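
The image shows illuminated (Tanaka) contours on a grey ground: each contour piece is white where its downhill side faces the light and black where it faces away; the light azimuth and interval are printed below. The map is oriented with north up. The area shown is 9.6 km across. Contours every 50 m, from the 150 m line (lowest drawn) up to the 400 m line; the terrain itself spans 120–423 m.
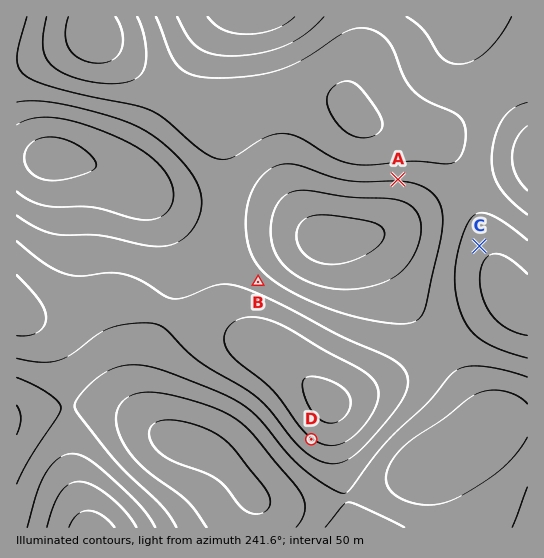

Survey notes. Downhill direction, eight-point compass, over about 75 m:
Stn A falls N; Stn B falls SW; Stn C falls SE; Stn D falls NE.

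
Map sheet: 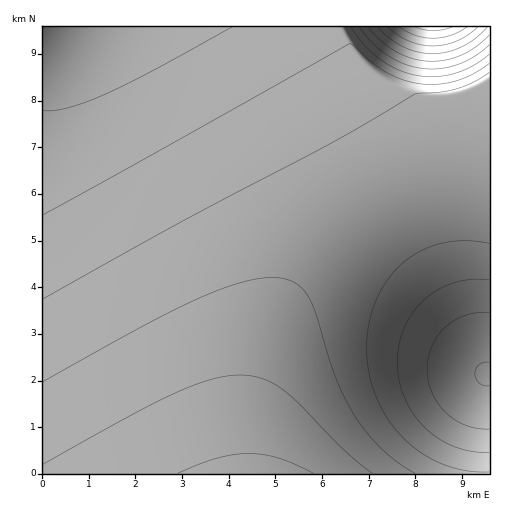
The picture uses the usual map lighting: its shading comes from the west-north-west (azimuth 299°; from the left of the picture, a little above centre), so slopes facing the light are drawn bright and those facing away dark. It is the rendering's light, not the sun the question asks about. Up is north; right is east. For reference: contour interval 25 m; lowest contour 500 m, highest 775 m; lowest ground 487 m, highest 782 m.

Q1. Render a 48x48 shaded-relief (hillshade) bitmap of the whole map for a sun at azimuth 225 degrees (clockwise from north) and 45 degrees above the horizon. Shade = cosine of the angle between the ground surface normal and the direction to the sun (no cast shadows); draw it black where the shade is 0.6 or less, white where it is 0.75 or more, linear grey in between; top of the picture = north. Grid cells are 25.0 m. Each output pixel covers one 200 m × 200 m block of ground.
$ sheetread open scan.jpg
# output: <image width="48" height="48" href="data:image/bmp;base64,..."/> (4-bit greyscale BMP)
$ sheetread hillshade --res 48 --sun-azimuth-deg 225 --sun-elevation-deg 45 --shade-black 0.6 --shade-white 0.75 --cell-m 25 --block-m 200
<image width="48" height="48" href="data:image/bmp;base64,Qk32BAAAAAAAAHYAAAAoAAAAMAAAADAAAAABAAQAAAAAAIAEAAATCwAAEwsAABAAAAAAAAAAAAAAABEREQAiIiIAMzMzAERERABVVVUAZmZmAHd3dwCIiIgAmZmZAKqqqgC7u7sAzMzMAN3d3QDu7u4A////AKqqqqqqqqqqqqqqqqqZmZiIh3d3d3d3d6qqqqqqqqqqqqqqqqmZmZiIh3d3d3d3eKqqqqqqqqqqqqqqqqmZmYiIh3d3d3d3iKqqqqqqqqqqqqqqqqmZmYiIh3d3d3d4iKqqqqqqqqqqqqqqqqmZmYiIh3d3d3eIiKqqqqqqqqqqqqqqqqmZmYiIh3d3d3iIiaqqqqqqqqqqqqqqqqmZmZiIiHd3d4iImaqqqqqqqqqqqqqqqqmZmZiIiIiIiIiJmaqqqqqqqqqqqqqqqqqZmZiIiIiIiIiZmqqqqqqqqqqqqqqqqqqZmZmIiIiIiJmZqqqqqqqqqqqqqqqqqqqZmZmYiIiIiZmaqqqqqqqqqqqqqqqqqqqpmZmZmIiZmZqqu6qqqqqqqqqqqqqqqqqpmZmZmZmZmaqru6qqqqqqqqqqqqqqqqqqmZmZmZmZmqq7u6qqqqqqqqqqqqqqqqqqqZmZmZmaqqu7zKqqqqqqqqqqqqqqqqqqqqmZmZqqqqu7zKqqqqqqqqqqqqqqqqqqqqqqqqqqqru8zKqqqqqqqqqqqqqqqqqqqqqqqqqqq7vMzKqqqqqqqqqqqqqqqqqqqqqqqqqqu7vMzKqqqqqqqqqqqqqqqqqqqqqqqqqru7zMzKqqqqqqqqqqqqqqqqqqqqqqqqq7u7zMzKqqqqqqqqqqqqqqqqqqqqqqqqu7u7zMzKqqqqqqqqqqqqqqqqqqqqqqqru7u7zMzKqqqqqqqqqqqqqqqqqqqqqqq7u7u7zMzKqqqqqqqqqqqqqqqqqqqqqqq7u7u7zMzKqqqqqqqqqqqqqqqqqqqqqqu7u7u7zMzKqqqqqqqqqqqqqqqqqqqqqqu7u7u7zMzKqqqqqqqqqqqqqqqqqqqqqru7u7u7vMzKqqqqqqqqqqqqqqqqqqqqqru7u7u7u8zKqqqqqqqqqqqqqqqqqqqqqru7u7u7u7vKqqqqqqqqqqqqqqqqqqqqqru7u7u7u7u6qqqqqqqqqqqqqqqqqqqqqru7u7u7u7u6qqqqqqqqqqqqqqqqqqqqqru7u7u7u7u6qqqqqqqqqqqqqqqqqqqqqqu7u7u7u7u6qqqqqqqqqqqqqqqqqqqqqqu7u7u7u7u6qqqqqqqqqqqqqqqqqqqqqqq7u7u7u7u6qqqqqqqqqqqqqqqqqqqqqqqru7u7u7u6qqqqqqqqqqqqqqqqqqqqqqqqu7u7u7u6qqqqqqqqqqqqqqqqqqqqqqqqq7u7u7u6qqqqqqqqqqqqqqqqqqqqqqqqqqqqq7u6qqqqqqqqqqqqqqqqqqqqqqqqqpiIiaq6qqqqqqqqqqqqqqqqqqqqqqqqlkRFZ4mqqqqqqqqqqqqqqqqqqqqqqqqnMRIjRWiqqqqqqqqqqqqqqqqqqqqqqqlRABEjRWeKqqqqqqqqqqqqqqqqqqqqqqUAABEjRWeKqqqqqqqqqqqqqqqqqqqqqnEAAAEjRniaqqqqqqqqqqqqqqqqqqqqqSAAAAEjRniaqqqqqqqqqqqqqqqqqqqqpgAAAAEjVomg=="/>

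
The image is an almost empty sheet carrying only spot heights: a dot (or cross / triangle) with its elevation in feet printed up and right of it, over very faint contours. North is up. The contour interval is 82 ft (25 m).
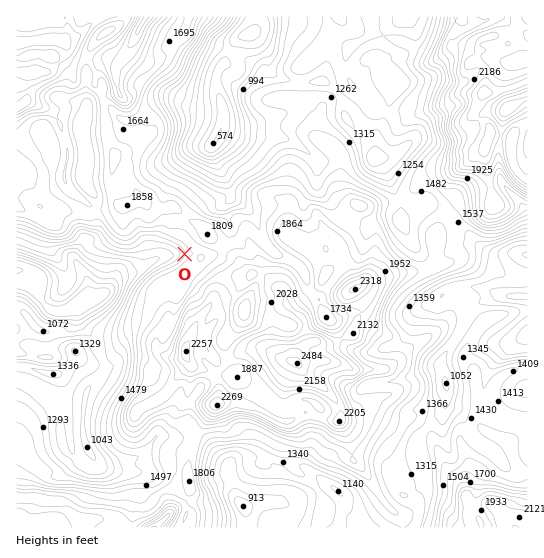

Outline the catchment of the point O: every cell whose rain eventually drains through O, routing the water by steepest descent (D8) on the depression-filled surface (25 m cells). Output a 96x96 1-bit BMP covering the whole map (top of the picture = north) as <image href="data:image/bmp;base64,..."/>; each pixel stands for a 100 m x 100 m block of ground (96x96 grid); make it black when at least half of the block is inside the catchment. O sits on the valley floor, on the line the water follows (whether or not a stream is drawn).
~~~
<image width="96" height="96" href="data:image/bmp;base64,Qk2+BAAAAAAAAD4AAAAoAAAAYAAAAGAAAAABAAEAAAAAAIAEAAATCwAAEwsAAAIAAAAAAAAA////AAAAAAAAAAAAAAAAAAAAAAAAAAAAAAAAAAAAAAAAAAAAAAAAAAAAAAAAAAAAAAAAAAAAAAAAAAAAAAAAAAAAAAAAAAAAAAAAAAAAAAAAAAAAAAAAAAAAAAAAAAAAAAAAAAAAAAAAAAAAAAAAAAAAAAAAAAAAAAAAAAAAAAAAAAAAAAAAAAAAAAAAAAAAAAAAAAAAAAAAAAAAAAAAAAAAAAAAAAAAAAAAAAAAAAAAAAAAAAAAAAAAAAAAAAAAAAAAAAAAAAAAAAAAAAAAAAAAAAAAAAAAAAAAAAAAAAAAAAAAAAAAAAAAAAAAAAAAAAAAAAAAAAAAAAAAAABwOAAAAAAAAAAAAAH9+AAAAAAAAAAAAAf/+AAAAAAAAAAAAn//8AAAAAAAAAAAA///8AAAAAAAAAAAA///4AAAAAAAAAAAA///gAAAAAAAAAAAA///AAAAAAAAAAAAB//+AAAAAAAAAAAAD//8AAAAAAAAAAAAf//4AAAAAAAAAAAA///4AAAAAAAAAAAA///4AAAAAAAAAAAA///4AAAAAAAAAAAA///8AAAAAAAAAAAAf//8AAAAAAAAAAAAf//8AAAAAAAAAAAAf//8AAAAAAAAAAAAP//8AAAAAAAAAAAAP//8AAAAAAAAAAAAH//wAAAAAAAAAAAAD//gAAAAAAAAAAAAB//gAAAAAAAAAAAAB//AAAAAAAAAAAAAD//AAAAAAAAAAAAAH/+AAAAAAAAAAAAAP/8AAAAAAAAAAAAA//wAAAAAAAAAAAAA//AAAAAAAAAAAAAAf+AAAAAAAAAAAAAAf8AAAAAAAAAAAAAAf4AAAAAAAAAAAAAAfwAAAAAAAAAAAAAAPAAAAAAAAAAAAAAAGAAAAAAAAAAAAAAAAAAAAAAAAAAAAAAAAAAAAAAAAAAAAAAAAAAAAAAAAAAAAAAAAAAAAAAAAAAAAAAAAAAAAAAAAAAAAAAAAAAAAAAAAAAAAAAAAAAAAAAAAAAAAAAAAAAAAAAAAAAAAAAAAAAAAAAAAAAAAAAAAAAAAAAAAAAAAAAAAAAAAAAAAAAAAAAAAAAAAAAAAAAAAAAAAAAAAAAAAAAAAAAAAAAAAAAAAAAAAAAAAAAAAAAAAAAAAAAAAAAAAAAAAAAAAAAAAAAAAAAAAAAAAAAAAAAAAAAAAAAAAAAAAAAAAAAAAAAAAAAAAAAAAAAAAAAAAAAAAAAAAAAAAAAAAAAAAAAAAAAAAAAAAAAAAAAAAAAAAAAAAAAAAAAAAAAAAAAAAAAAAAAAAAAAAAAAAAAAAAAAAAAAAAAAAAAAAAAAAAAAAAAAAAAAAAAAAAAAAAAAAAAAAAAAAAAAAAAAAAAAAAAAAAAAAAAAAAAAAAAAAAAAAAAAAAAAAAAAAAAAAAAAAAAAAAAAAAAAAAAAAAAAAAAAAAAAAAAAAAAAAAAAAAAAAAAAAAAAAAAAAAAAAAAAAAAAAAAAAAAAAAAAAAAAAAAAAAAAAAAAAAAAAAAAAAAAAAAAAAAAAAAAAAAAAAAAAAAAAAAAAAAAAAA="/>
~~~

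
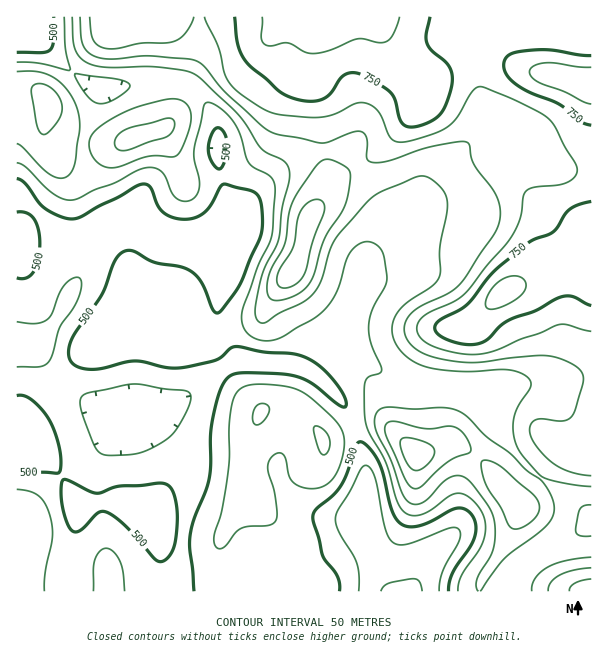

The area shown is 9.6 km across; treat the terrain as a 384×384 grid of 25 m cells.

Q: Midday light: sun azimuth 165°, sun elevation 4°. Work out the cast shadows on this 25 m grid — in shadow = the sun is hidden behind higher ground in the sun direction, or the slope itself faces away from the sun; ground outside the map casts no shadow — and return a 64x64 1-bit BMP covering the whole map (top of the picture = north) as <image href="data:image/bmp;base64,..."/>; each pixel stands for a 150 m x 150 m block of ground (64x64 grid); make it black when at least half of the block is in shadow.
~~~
<image width="64" height="64" href="data:image/bmp;base64,Qk0+AgAAAAAAAD4AAAAoAAAAQAAAAEAAAAABAAEAAAAAAAACAAATCwAAEwsAAAIAAAAAAAAA////AAAAAAAAAAAAAAHAPwAAAAAAA+B/AAAAAAAD8P8AAAAAAAPwfxAAAAAAA/h/AAAAAAAD+H8AAAAAAAH4PwAABAAAAfgeAAAMAAAA8B4AAAwAAABgHAAADgAAAADcA/4OAAAAAegB/w4AAAADwAD/hAAAAAfAAP/AAAAAD4AAf8AAAAAPAAB/gAAAHh8AAAAAAAA/vgAAAAAAMP/+eIAABgB5///4gAAHgPH///iAAAf/8f//8IAAB//h//vgwAAH/+H/gcDwAAP/w/wAAPAAA/+D8AAA+AAB/wPgAAD+AAHgA8AAAA8AAAADwAAAD4AAAAH8AAAPwAAAAf/AAA/AAOAB/+AAB8AB4AD/8AAHwAHwAP/8AAfAAfgA//4AA8AB/AB//wAB4AH+AH//gABwAf4Af//AAHgB/gB///AAfAH+AH//+AA4Af4Af//4ABAB/wB///+AAAH/gD///4AAAP/AP///AAAA/8Af/x8AAAD/4A/+HwAAAH/AB/weAAAAf8AB+B4AAAB/gADwHAAAAAMAAAAAAHAAAAAAAAAAfAAAAAAAAAD/gAAAAAAAAP/gAAAAAAAB/+AAAAAAAB//4AAAAAAAf//gAAAAAAD8/4AAAAAAB/wAAAAAAAH/+AAAAAAAA//4AAAAAAAH//wAAAAAAAf//gAAAAAAB/7+AAAAAAAD/g=="/>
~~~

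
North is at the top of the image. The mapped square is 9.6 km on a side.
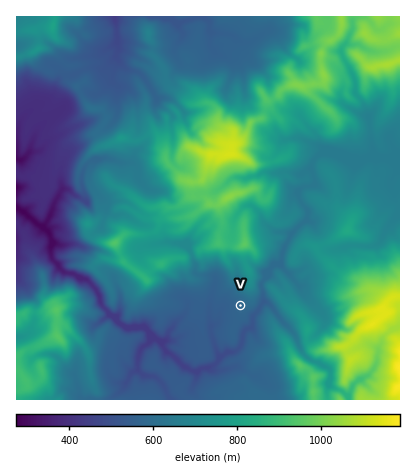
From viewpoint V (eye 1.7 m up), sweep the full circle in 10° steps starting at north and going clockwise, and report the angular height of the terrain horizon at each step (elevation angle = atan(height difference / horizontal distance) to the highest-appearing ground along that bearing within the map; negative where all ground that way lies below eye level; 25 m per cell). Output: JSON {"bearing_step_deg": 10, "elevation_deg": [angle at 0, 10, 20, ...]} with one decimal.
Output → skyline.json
{"bearing_step_deg": 10, "elevation_deg": [13.8, 12.4, 13.6, 13.2, 10.7, 8.3, 7.3, 7.4, 7.8, 9.1, 10.2, 10.5, 9.3, 7.8, 7.6, 2.3, 1.1, 0.4, 0.2, -0.1, -0.4, -0.7, -0.7, -0.4, 1.0, 3.5, 4.6, 4.4, 4.4, 5.6, 7.3, 7.3, 7.1, 9.7, 11.7, 11.4]}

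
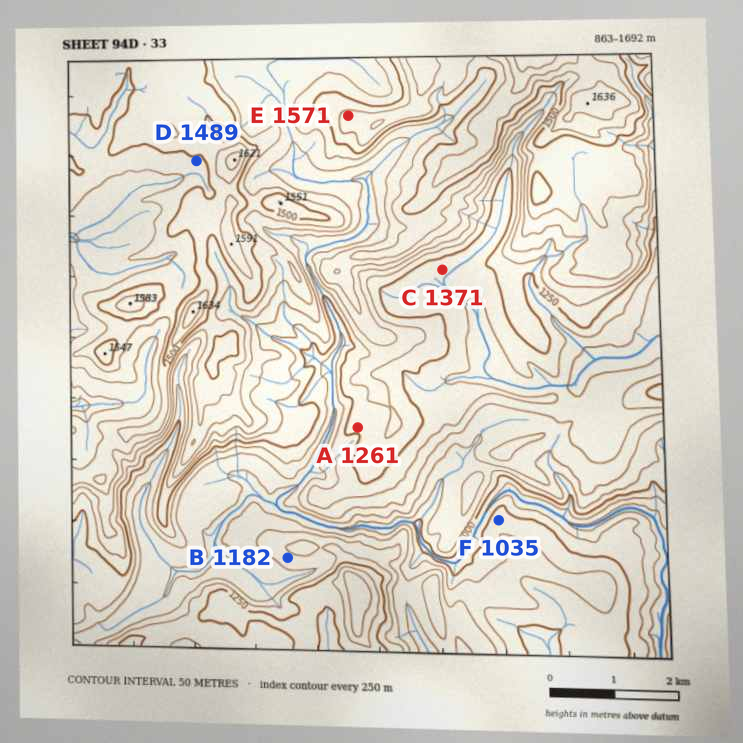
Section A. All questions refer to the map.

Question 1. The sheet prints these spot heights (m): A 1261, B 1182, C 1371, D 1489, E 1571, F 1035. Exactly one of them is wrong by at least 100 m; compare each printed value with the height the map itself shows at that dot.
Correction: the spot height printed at C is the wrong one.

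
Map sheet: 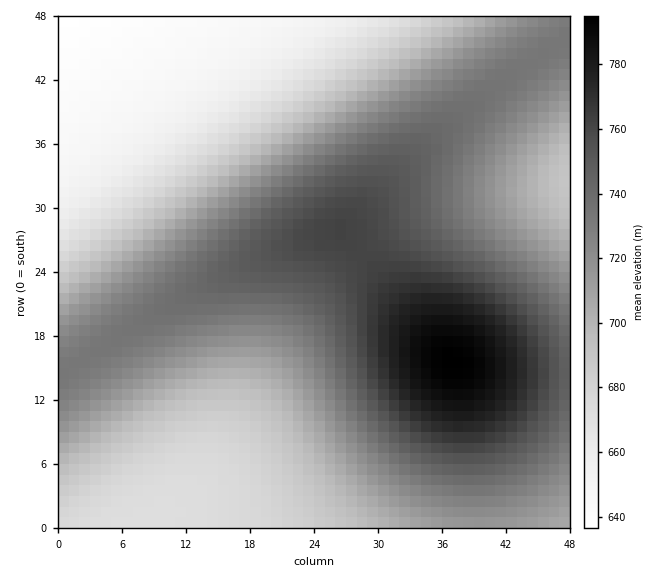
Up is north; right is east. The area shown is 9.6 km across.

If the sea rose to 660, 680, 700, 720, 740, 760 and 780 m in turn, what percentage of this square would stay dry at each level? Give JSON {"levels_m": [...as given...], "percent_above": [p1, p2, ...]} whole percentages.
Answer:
{"levels_m": [660, 680, 700, 720, 740, 760, 780], "percent_above": [88, 77, 64, 49, 27, 11, 4]}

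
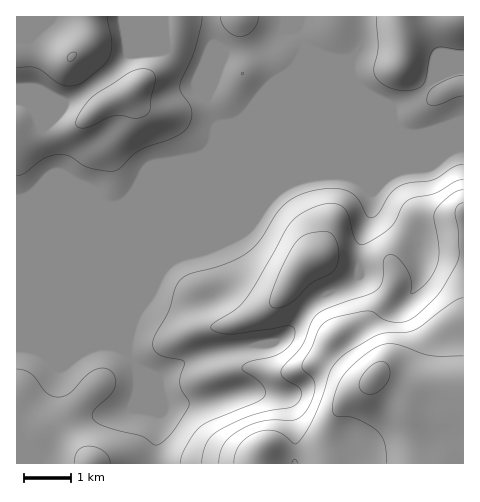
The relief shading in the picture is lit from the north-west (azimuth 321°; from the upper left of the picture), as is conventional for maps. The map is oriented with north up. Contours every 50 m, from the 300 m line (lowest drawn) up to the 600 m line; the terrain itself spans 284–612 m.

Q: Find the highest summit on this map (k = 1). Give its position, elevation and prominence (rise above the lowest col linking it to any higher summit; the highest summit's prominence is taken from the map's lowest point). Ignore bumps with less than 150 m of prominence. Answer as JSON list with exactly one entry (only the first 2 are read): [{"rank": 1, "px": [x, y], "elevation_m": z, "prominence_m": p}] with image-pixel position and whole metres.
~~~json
[{"rank": 1, "px": [375, 376], "elevation_m": 612, "prominence_m": 328}]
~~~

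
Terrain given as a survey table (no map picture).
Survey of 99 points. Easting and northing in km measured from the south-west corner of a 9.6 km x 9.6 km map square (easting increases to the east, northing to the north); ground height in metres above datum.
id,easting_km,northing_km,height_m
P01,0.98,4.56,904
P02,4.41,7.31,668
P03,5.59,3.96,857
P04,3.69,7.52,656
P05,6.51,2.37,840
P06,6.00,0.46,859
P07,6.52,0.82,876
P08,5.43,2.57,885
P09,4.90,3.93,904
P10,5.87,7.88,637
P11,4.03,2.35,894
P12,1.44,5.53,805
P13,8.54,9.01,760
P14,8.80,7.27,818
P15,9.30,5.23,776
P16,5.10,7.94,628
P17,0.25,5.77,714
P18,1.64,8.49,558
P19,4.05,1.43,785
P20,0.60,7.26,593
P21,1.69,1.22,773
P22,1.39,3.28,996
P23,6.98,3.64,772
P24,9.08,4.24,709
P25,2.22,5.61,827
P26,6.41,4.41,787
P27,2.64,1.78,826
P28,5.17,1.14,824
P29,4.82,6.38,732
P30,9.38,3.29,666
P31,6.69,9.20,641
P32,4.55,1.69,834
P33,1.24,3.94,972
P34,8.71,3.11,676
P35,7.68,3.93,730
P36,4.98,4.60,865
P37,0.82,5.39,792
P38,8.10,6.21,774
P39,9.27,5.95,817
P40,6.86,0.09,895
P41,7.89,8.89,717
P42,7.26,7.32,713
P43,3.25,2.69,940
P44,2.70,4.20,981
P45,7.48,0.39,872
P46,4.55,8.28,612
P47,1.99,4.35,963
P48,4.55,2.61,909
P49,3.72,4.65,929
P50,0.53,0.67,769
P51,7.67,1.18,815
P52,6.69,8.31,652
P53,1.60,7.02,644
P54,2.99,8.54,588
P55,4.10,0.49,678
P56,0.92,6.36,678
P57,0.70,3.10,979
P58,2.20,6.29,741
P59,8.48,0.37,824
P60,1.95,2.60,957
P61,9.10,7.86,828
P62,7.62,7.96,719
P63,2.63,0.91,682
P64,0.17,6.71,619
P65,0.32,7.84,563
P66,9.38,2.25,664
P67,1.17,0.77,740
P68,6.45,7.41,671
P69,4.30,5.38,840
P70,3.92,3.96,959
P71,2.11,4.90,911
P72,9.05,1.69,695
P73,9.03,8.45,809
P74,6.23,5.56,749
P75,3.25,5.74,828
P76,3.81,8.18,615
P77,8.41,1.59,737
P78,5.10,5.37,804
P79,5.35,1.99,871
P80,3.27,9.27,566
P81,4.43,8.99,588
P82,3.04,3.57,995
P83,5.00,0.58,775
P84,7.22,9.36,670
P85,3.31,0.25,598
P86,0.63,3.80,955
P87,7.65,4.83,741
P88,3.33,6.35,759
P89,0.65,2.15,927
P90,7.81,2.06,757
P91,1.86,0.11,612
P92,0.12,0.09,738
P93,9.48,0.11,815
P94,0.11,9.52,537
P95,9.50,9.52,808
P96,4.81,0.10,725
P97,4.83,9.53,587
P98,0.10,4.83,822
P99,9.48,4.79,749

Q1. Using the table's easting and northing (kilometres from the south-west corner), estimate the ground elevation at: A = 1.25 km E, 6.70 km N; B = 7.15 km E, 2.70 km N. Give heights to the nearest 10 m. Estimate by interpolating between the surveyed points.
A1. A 660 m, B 780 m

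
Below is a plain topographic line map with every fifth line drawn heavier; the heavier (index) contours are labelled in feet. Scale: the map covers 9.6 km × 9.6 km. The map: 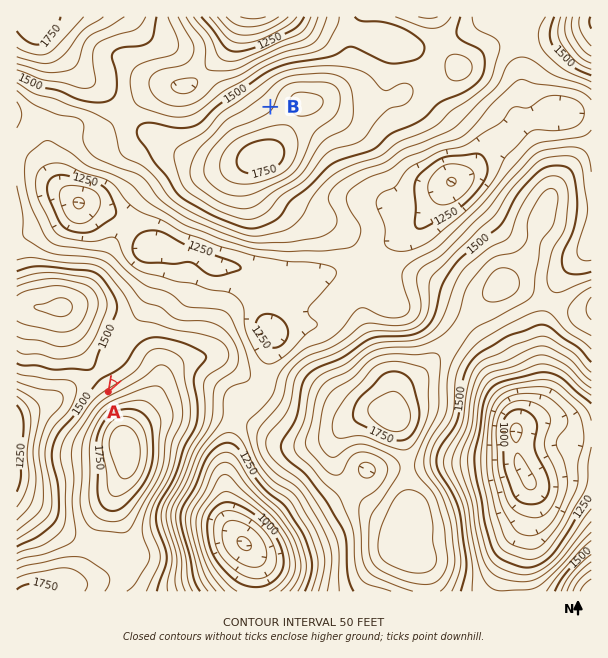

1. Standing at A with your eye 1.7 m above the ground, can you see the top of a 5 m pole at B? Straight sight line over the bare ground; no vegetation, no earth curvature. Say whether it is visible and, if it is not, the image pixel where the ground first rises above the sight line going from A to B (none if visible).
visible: false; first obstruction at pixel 220 195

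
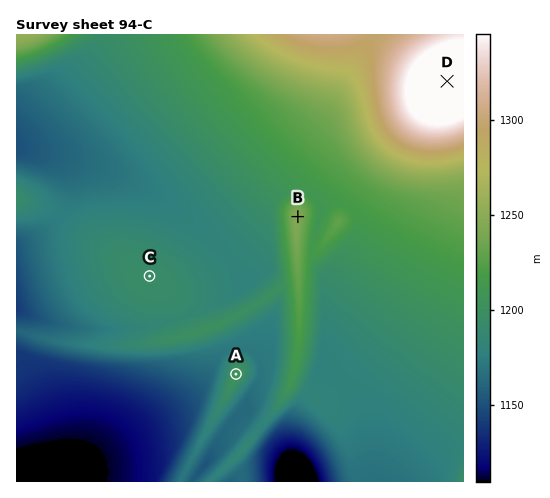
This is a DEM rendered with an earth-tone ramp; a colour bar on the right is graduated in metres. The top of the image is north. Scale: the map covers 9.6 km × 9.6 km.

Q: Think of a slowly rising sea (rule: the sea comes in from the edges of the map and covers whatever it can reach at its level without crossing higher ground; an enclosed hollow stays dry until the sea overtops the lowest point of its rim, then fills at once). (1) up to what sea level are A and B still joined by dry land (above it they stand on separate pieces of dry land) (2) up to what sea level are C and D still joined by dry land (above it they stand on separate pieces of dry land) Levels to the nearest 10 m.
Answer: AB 1170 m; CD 1190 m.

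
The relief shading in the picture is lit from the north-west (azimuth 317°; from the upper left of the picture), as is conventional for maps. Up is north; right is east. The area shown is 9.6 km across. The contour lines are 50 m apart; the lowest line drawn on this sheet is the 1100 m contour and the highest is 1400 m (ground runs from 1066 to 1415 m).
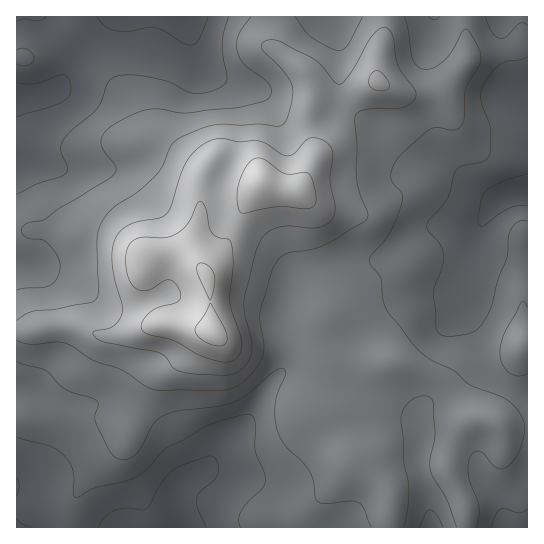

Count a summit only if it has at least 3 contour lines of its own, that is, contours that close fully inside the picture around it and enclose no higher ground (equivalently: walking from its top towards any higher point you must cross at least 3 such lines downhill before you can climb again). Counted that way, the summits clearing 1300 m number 1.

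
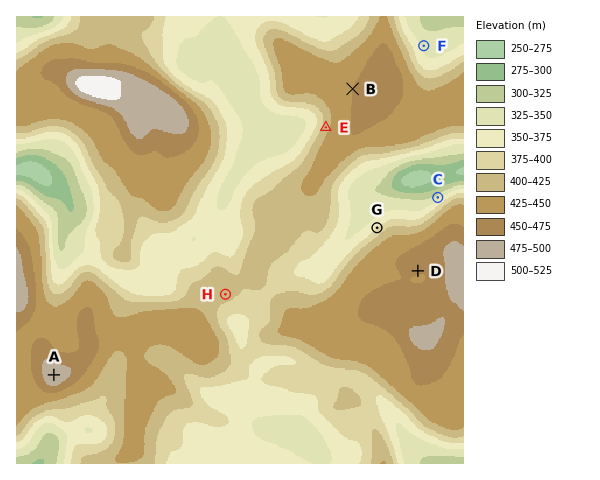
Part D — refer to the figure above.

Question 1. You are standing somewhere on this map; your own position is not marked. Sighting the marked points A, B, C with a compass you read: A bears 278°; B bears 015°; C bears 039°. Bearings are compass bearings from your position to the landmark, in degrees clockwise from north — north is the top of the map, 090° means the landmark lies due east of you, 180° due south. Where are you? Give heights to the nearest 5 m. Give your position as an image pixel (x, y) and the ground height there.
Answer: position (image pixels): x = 269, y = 405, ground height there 360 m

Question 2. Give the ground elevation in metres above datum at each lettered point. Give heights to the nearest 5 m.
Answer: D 450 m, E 415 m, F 345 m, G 375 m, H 415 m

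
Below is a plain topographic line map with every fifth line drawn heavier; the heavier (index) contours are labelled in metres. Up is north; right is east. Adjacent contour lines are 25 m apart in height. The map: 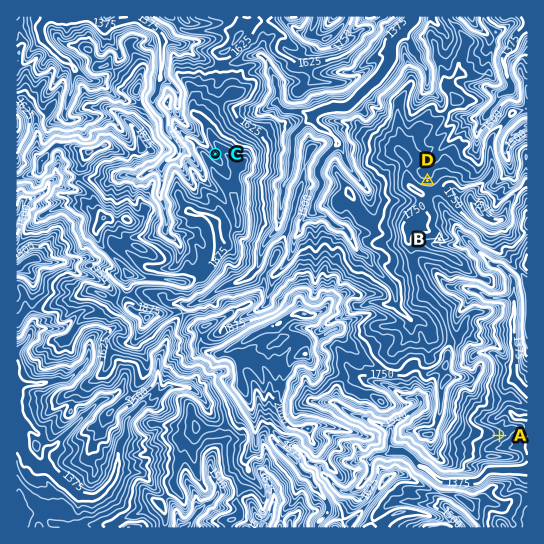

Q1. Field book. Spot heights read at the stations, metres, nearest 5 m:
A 1460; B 1715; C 1780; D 1710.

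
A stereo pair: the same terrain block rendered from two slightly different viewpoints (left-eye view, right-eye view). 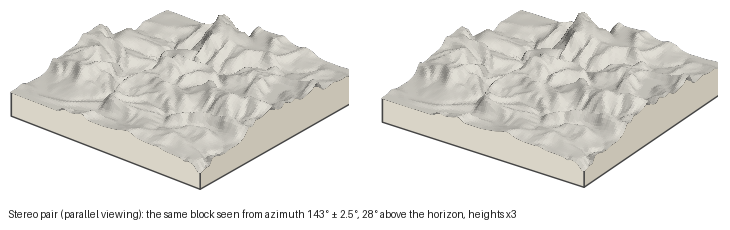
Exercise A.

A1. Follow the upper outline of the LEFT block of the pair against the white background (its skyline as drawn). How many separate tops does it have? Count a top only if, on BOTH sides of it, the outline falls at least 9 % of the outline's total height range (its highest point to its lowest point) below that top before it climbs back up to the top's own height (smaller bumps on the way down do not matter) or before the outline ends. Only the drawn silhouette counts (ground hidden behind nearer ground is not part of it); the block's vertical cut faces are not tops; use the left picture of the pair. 4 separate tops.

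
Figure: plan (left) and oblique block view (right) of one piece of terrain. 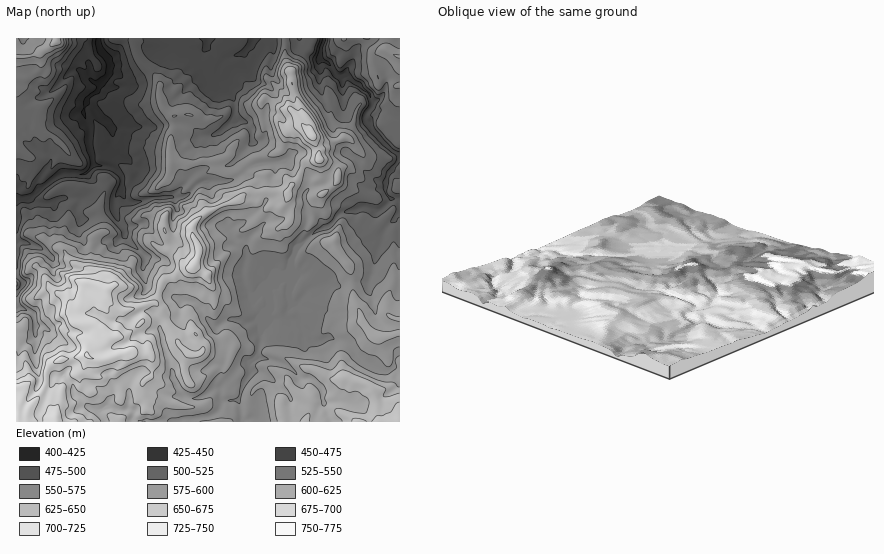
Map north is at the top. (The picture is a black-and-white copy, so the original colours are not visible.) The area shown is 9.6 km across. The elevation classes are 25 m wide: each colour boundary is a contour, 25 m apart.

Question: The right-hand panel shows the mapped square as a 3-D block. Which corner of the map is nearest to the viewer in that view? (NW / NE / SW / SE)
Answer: NW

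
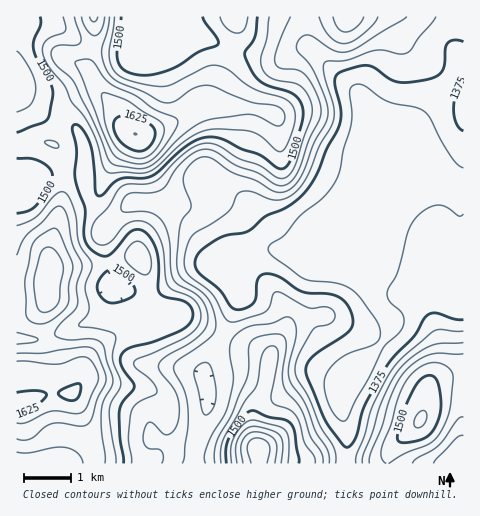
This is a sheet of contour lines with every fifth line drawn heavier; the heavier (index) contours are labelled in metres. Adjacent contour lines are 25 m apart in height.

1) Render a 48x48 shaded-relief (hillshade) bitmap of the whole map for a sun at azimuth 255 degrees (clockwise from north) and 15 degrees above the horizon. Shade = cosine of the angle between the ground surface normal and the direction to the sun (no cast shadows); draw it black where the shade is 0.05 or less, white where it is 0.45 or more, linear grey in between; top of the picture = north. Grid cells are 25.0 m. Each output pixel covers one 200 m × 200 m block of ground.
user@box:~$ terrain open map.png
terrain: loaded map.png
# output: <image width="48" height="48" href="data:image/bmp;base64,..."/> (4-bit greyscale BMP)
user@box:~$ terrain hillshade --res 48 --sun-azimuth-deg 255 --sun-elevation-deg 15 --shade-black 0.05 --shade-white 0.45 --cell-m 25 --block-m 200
<image width="48" height="48" href="data:image/bmp;base64,Qk32BAAAAAAAAHYAAAAoAAAAMAAAADAAAAABAAQAAAAAAIAEAAATCwAAEwsAABAAAAAAAAAAAAAAABEREQAiIiIAMzMzAERERABVVVUAZmZmAHd3dwCIiIgAmZmZAKqqqgC7u7sAzMzMAN3d3QDu7u4A////AJiImqmFM0Z3Znm+/9pjI1QiSM25h3d2d5iIiZl1M0Z3Zmi+/9piEkQiSM3KmHdmZ4h4iIh0M0Z4dmi978lSIiIiSL3LqYdlVoh3iIhkM1aIdles3rdDMiEjWL3cupdUVod4iZdTNFaJdUaLzaZVVCETabzMy6dURYd4mYYzRFeJdEaKzadWZCEkebzMy6hURXd4mXUzRWeIZEaKvLhmZCEleazNy6hkVXd4iHUzRWd3U0aJvLl2UyJGeKvNy6hlVoiIiHZDNFZlRFeJq7qGMjRWeJrN3Kl1Voh3iIdCE1VVRWeJqruVIjVneIm8zKl2Z3d3eIYxE1ZlVneJqrumIkZ3eImry6l2Z2Z3iHYyNXd2ZneJqqumMkZ3d4iau6mHd3eId3ZERnh3dmZ5qqqXQ0Z3d4iJmqmHd4iIdndmZ4iHd2VnmZmHVFZ3d3d4iaqXd5mHZnd3eIiIh2RFeIh3dlZ3dmZ3iaqXd6qXZmd3iIiIh1MzV4iIhmeHZlZ3iamHZruoZVVniIiIdkISRomZh2eHZVZ4iZmHZ7u4VERWeIiHZTISRomphmd2VWeImJiHd8y3UzRWiJl1VDIkZ5qoZWZ2ZmeJiJmHd7ynUzRXialkMzNFeJqXVWd3d3iImZmHd7u4VDRXiqlSEjRneJmGZmd3eIiImZmHZ7u4VDRXmqdBEkZ3iIh2Z3eIiIiImZmHZ7uoUyNXqpYyI0Z3eIh3d3iIiIiImZmHZ7unUyJIqpYyM1Z3iId3d3iIiIiImZmHd6qYUyJYqoUzRGd3iId3d3iIiIiImZmHd5mZZCNXmYZEVmd3iHd3d3iIiIiIiZmHd4mqdDRmeHZmZ3d3d3d3d3iIiIiIiJiHd4mqhEZ2Vnd3d3d3d3eId3d3iIiIiIiIeImqhVeGVniId3d3d4iZhmZ3eIiIiIiIiImqlmiXZomHZmd3iJq7lUVnd4iIiIiIiIial2ipeJl2VWd4mavMlTRnd3iIiIiIiIial2i7qqlkRWeKu7vLhCNWd3iIiIiIiImal2jNy7hTNFebzLq6dBJFZ3iIiIiImZmZhmne7KhTNFery6qqdBI1Z3iIiIiJmZmYdWrv7KdTNFebupmpdCI0VniIiIiZmZiHdoz/2oZERWeJmZmpdCM0RneIiIiZqoiIh53+uXVEVmeIiJmZdDMzNWeIiIiaqoiamb3sl2VFZ3iIiIiIZDMyJGiIiImaqoiaqr3KhlRGeIiHd3d2VDMhJHiIiImZmYiau824ZURWiZh3ZmZlVEMhNXiZmIiZmYmrvMyVQ0VniYh2ZmVVVlMiRomZmIiIiIm8zLpjI1Z4iIh3ZlRFZlM0Z4mqmIiIiJrNy6hSJGeIiJiHdlRFZ1RWiImZmId3iKvduYdTNXiIiZiHd2VVZmZ5mHiZmHd3eKvLl3hjNXiIiIiIiHZVZmeaqHeIiHd3eKqpiJp0NXiIiIiZmXVVZnmrqGZ3iHd3iJqpmsyDJHiIiImqqWVVZnm7qGZneHd3iJmpq9xyFHiIiJmrqFRFZ3mrqHZmd3d3iA=="/>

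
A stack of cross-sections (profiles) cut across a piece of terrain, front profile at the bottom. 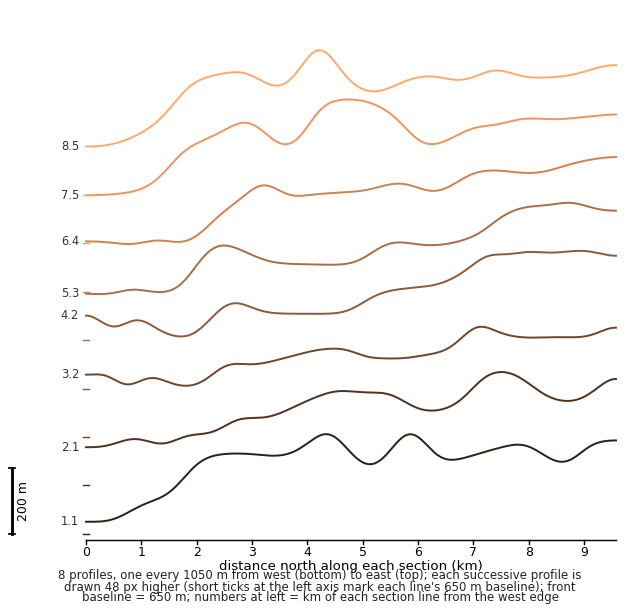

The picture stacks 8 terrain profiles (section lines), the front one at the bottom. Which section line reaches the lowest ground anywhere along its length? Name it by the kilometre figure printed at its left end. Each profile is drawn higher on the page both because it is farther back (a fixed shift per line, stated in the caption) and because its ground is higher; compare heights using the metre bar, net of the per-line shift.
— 1.1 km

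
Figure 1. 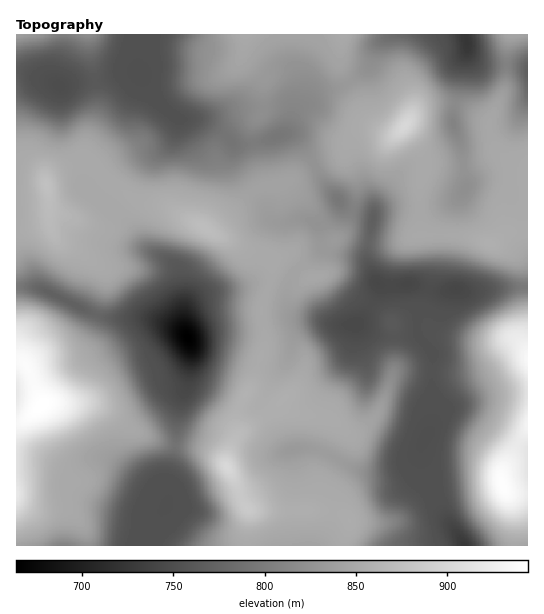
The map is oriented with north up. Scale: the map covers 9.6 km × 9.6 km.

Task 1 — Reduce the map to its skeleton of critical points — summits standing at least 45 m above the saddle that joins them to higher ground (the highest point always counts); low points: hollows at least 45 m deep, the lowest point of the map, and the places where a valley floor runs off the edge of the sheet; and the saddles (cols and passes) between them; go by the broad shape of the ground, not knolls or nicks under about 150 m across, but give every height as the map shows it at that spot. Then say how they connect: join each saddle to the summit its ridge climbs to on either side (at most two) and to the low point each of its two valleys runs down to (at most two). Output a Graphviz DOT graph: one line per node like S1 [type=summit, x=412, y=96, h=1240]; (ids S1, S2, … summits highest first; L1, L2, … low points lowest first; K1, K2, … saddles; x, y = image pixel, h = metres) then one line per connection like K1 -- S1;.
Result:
graph terrain {
  S1 [type=summit, x=42, y=405, h=944];
  S2 [type=summit, x=502, y=485, h=942];
  S3 [type=summit, x=227, y=467, h=901];
  S4 [type=summit, x=405, y=125, h=901];
  S5 [type=summit, x=17, y=35, h=840];
  L1 [type=low, x=187, y=337, h=664];
  L2 [type=low, x=467, y=41, h=724];
  L3 [type=low, x=465, y=545, h=726];
  L4 [type=low, x=59, y=85, h=748];
  K1 [type=saddle, x=102, y=173, h=849];
  K2 [type=saddle, x=419, y=211, h=847];
  K3 [type=saddle, x=349, y=83, h=832];
  K4 [type=saddle, x=315, y=165, h=826];
  K5 [type=saddle, x=17, y=287, h=796];
  K6 [type=saddle, x=175, y=445, h=790];
  K7 [type=saddle, x=17, y=72, h=765];
  K1 -- S3;
  K1 -- L1;
  K1 -- L4;
  K2 -- S4;
  K2 -- L2;
  K2 -- L3;
  K3 -- S4;
  K3 -- L2;
  K3 -- L4;
  K4 -- S4;
  K4 -- S3;
  K4 -- L3;
  K4 -- L4;
  K5 -- S1;
  K5 -- S2;
  K5 -- L1;
  K6 -- S1;
  K6 -- S3;
  K6 -- L1;
  K7 -- S3;
  K7 -- S5;
  K7 -- L4;
}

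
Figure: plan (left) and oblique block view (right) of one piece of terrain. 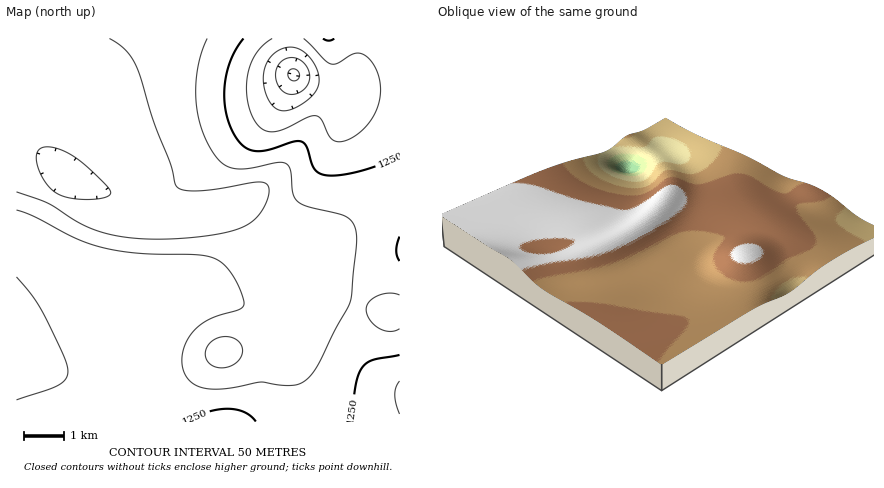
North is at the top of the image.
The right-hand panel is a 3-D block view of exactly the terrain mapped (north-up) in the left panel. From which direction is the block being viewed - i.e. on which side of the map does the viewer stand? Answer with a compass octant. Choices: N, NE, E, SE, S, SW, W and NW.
SW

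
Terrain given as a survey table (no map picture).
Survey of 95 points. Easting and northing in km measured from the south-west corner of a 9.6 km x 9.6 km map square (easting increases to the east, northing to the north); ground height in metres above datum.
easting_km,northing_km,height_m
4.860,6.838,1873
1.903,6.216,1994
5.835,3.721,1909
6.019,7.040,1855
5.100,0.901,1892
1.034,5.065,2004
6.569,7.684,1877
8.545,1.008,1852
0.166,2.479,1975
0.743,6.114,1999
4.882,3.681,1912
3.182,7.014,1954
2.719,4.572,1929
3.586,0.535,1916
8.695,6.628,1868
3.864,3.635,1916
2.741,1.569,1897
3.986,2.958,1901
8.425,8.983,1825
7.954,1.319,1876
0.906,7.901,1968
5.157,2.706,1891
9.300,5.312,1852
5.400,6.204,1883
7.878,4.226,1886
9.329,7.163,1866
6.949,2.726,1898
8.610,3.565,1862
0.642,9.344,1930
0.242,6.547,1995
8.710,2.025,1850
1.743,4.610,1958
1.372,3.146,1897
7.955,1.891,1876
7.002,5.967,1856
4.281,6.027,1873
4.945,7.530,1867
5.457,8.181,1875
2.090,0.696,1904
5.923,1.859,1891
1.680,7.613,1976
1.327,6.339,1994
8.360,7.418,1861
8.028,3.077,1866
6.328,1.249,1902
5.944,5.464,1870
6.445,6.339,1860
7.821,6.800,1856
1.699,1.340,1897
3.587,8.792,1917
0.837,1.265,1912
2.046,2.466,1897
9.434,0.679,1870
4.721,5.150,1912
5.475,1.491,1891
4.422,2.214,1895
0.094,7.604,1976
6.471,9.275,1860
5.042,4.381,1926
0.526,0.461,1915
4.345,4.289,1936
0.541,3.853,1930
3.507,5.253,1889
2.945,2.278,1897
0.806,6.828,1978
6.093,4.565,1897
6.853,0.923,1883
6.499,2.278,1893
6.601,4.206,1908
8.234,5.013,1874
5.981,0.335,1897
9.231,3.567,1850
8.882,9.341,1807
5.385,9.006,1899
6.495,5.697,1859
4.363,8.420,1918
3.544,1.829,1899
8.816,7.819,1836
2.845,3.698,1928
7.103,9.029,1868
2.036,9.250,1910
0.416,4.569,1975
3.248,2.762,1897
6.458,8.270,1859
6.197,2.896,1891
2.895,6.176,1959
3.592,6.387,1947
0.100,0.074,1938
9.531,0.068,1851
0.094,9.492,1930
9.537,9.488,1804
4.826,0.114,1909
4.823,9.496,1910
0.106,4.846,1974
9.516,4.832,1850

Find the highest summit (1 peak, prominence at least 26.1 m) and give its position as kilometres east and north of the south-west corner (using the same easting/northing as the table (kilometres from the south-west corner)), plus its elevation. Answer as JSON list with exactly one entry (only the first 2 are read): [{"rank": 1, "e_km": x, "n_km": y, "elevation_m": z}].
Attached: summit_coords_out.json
[{"rank": 1, "e_km": 1.11, "n_km": 5.21, "elevation_m": 2005}]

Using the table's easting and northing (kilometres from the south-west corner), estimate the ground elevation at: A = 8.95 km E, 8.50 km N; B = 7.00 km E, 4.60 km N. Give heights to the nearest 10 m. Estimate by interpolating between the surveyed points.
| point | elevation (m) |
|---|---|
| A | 1820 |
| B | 1880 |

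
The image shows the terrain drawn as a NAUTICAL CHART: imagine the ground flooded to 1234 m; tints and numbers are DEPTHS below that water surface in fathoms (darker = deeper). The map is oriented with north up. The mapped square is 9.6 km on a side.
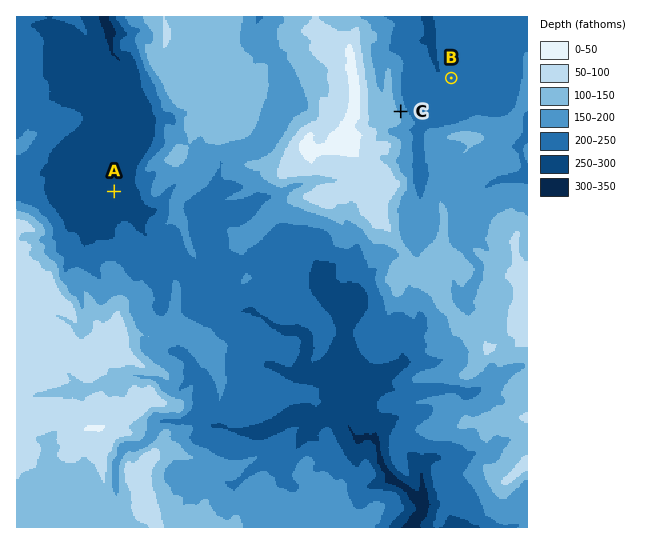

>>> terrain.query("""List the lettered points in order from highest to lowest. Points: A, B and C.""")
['C', 'B', 'A']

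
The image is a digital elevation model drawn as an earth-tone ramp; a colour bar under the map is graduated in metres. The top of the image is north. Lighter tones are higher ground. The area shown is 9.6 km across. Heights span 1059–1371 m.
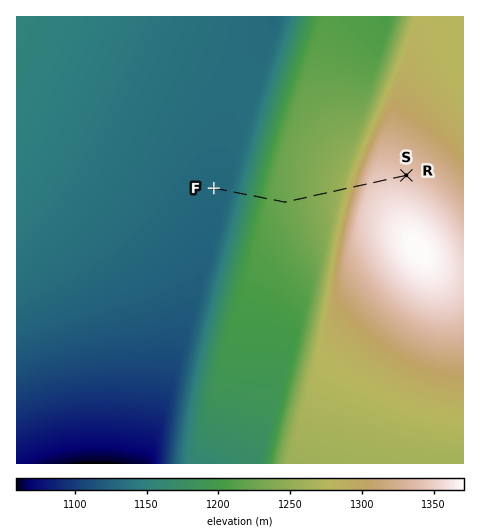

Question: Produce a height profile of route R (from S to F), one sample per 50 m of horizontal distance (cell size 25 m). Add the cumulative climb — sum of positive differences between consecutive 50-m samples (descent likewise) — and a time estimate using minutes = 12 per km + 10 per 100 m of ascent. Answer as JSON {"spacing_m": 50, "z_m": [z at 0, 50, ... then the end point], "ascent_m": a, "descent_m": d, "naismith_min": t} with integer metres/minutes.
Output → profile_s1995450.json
{"spacing_m": 50, "z_m": [1343, 1343, 1344, 1345, 1346, 1346, 1347, 1347, 1347, 1347, 1347, 1347, 1347, 1347, 1347, 1346, 1345, 1342, 1338, 1332, 1325, 1317, 1308, 1299, 1290, 1282, 1273, 1266, 1260, 1256, 1253, 1251, 1250, 1249, 1247, 1246, 1245, 1243, 1242, 1241, 1239, 1238, 1237, 1235, 1234, 1233, 1232, 1231, 1229, 1228, 1227, 1226, 1225, 1224, 1224, 1223, 1222, 1221, 1221, 1220, 1218, 1216, 1213, 1208, 1203, 1198, 1192, 1185, 1178, 1172, 1165, 1158, 1152, 1146, 1141, 1137, 1133, 1131, 1129, 1129, 1129, 1129, 1129, 1129, 1129, 1129], "ascent_m": 5, "descent_m": 219, "naismith_min": 51}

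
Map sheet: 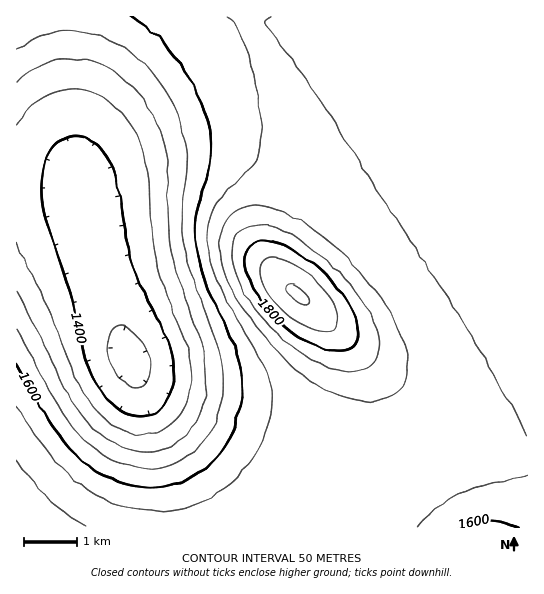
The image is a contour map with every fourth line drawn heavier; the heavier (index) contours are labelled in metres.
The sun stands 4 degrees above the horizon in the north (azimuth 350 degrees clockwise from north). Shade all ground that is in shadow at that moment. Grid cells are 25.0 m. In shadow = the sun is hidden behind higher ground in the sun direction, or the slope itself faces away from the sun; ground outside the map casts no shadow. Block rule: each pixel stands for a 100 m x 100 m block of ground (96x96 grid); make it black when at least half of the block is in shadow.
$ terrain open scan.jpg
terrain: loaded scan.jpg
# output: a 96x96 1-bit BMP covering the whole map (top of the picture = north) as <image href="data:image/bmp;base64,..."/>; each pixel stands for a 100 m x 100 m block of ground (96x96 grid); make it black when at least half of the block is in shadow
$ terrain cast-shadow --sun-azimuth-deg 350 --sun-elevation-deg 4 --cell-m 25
<image width="96" height="96" href="data:image/bmp;base64,Qk2+BAAAAAAAAD4AAAAoAAAAYAAAAGAAAAABAAEAAAAAAIAEAAATCwAAEwsAAAIAAAAAAAAA////AAAAAAAAAAAAAAAAAAAH//8AAAAAAAAAAAAD//8AAAAAAAAAAAAA//4AAAAAAAAAAAAAf/gAAAAAAAAAAAAAD8AAAAAAAAAAAAAAAAAAAAAAAAAAAAAAAAAAAAAAAAAAAAAAAAAAAAAAAAAAAAAAAAAAAAAAAAAAAAAAAAAAAAAAAAAAAAAAAAAAAAAAAAAAPgAAAAAAAAAAAAAAfwAAAAAAAAAAAAAA/wAAAAAAAAAAAAAB/4AAAAAAAAAAAAAD/8AAAAAAAAAAAAAH/8AAAAAAAAAAAAAP/+AAAAAAAAAAAAAP/+AAAAAAAAAAAAAf/+AAAAAAAAAAAAA///AAAAAAAAAAAAA///AAAAAAAAAAAAB///AAAAAAAAAAAAD///AAAAAAAAAAAAD///gAAAAAAAAAAAH///gAAAAAAAAAAAP///gAAAAAAAAAAAP///AAAAAAAAAAAAf///AAAAAAAAAAAA////AAAAAAAAAAAA///+AAAAAAAAAAAB///+AAAAAAAAAAAB///8AAAAAAAAAAAD///4AAAAAAAAAAAD///wAAAAAAAAAAAH///gAAAAAAAAAAAH///AAAAAAAAAAAAP//8AAAAAAAAAAAAP//4AAAAAAAAAAAAf//gAAAAAAAAAAAAf//AAAAAAAAAAAAAf/8AAAAAAAAAAAAAf/wAAAAAAAAAAAAA//AAAAAAAAAAAAAAf8AAAAAAAAAAAAAAfgAAAAAAAAAAAAAAAAAAAAAAAAAAAAAAAAAAAAAAAAAAAAAAAAAAAAAAAAAAAAAAAAAAAAAAAAAAAAAAAAAAAAAAAAAAAAAAAAAAAAAAAAAAAAAAAAAAAAAAAAAAAAAAAAAAAAAAAAAAAAAAAAAAAAAAAAAAAAAAAAAAAAAAAAAAAAAAAAAAAAAAAAAAAAAAAAAAAAAAAAAAAAAAAAAAAAAAAAAAAAAAAAAAAAAAAAAAAAAAAAAAAAAAAAAAAAAAAAAAAAAAAAAAAAAAAAAAAAAAAAAAAAAAAAAAAAAAAAAAAAAAAAAAAAAAAAAAAAAAAAAAAAAAAAAAAAAAAAAAAAAAAAAAAAAAAAAAAAAAAAPAAAAAAAAAAAAAAAP4AAAAAAAAAAAAAAf/AAAAAAAAAAAAAAf/wAAAAAAAAAAAAA//8AAAAAAAAAAAAA//+AAAAAAAAAAAAA///AAAAAAAAAAAAB///AAAAAAAAAAAAB///gAAAAAAAAAAAD///gAAAAAAAAAAAD///gAAAAAAAAAAAD///wAAAAAAAAAAAD///wAAAAAAAAAAAD///wAAAAAAAAAAAD///wAAAAAAAAAAAD///wAAAAAAAAAAAD///wAAAAAAAAAAAD///wAAAAAAAAAAAD///wAAAAAAAAAAAD///wAAAAAAAAAAAD///wAAAAAAAAAAAD///gAAAAAAAAAAAD///gAAAAAAAAAAAD///gAAAAAAAAAAAD///AAAAAAAAAAAAD///AAAAAAAAAAAAD//+AAAAAAAAAAAAD//8AAAAAAAAAAAAA="/>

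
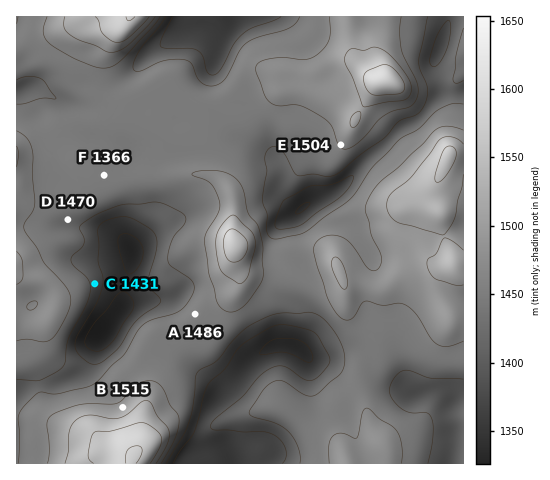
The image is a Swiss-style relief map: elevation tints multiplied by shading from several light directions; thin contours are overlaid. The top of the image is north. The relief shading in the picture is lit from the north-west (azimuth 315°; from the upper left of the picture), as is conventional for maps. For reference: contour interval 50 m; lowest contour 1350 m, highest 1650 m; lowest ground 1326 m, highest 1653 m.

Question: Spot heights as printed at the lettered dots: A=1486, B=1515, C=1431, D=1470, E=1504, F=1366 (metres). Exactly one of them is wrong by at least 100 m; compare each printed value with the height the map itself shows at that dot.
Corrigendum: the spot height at F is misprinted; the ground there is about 1491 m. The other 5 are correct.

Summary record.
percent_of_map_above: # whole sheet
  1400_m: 89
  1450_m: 74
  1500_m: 29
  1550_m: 9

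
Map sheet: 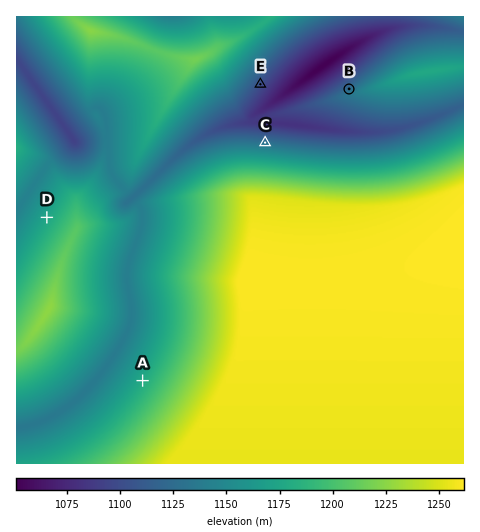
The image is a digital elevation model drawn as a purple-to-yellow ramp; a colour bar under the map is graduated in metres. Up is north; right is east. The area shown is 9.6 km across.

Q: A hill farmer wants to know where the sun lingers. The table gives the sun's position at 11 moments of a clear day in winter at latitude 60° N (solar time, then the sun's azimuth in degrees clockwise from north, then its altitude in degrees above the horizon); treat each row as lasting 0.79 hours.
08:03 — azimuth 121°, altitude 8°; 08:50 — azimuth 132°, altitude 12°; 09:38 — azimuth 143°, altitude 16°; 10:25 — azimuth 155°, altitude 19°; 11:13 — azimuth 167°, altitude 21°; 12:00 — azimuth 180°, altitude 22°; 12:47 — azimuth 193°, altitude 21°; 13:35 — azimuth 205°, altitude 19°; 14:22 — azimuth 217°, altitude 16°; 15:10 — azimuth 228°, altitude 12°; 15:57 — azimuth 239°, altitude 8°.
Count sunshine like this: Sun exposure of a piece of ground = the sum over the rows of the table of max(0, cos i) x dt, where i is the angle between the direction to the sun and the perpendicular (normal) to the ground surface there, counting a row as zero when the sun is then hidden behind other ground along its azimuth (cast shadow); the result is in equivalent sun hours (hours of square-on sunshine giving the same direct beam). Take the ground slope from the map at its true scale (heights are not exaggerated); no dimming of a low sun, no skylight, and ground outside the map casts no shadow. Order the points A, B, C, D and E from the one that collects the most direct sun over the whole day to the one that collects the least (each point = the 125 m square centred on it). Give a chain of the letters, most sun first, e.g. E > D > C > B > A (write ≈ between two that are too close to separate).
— E > D ≈ A > B ≈ C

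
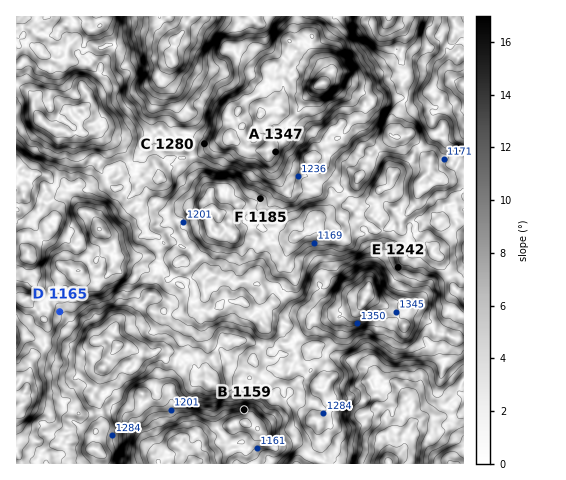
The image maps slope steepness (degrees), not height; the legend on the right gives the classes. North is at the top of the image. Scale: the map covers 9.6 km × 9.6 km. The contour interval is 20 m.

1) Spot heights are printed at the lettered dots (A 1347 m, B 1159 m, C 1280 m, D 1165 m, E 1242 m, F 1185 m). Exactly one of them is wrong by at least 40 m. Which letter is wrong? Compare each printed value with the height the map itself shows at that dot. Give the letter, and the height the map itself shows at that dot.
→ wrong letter D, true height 1215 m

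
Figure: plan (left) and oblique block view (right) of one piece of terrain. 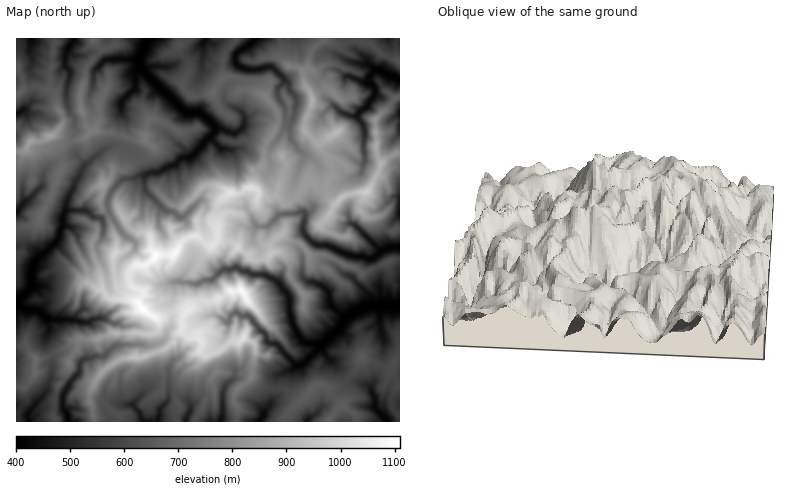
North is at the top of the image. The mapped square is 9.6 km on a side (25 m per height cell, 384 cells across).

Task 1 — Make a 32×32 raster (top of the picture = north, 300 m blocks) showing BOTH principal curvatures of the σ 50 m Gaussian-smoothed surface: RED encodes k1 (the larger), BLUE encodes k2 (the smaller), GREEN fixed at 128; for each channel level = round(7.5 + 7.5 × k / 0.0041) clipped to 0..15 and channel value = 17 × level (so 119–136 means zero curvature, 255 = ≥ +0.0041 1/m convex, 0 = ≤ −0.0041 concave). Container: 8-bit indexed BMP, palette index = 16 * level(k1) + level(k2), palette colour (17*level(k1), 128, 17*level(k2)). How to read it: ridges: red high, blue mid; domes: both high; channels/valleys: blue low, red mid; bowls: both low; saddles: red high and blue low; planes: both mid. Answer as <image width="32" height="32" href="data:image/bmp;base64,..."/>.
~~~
<image width="32" height="32" href="data:image/bmp;base64,Qk02CAAAAAAAADYEAAAoAAAAIAAAACAAAAABAAgAAAAAAAAEAAATCwAAEwsAAAABAAAAAAAAAIAAABGAAAAigAAAM4AAAESAAABVgAAAZoAAAHeAAACIgAAAmYAAAKqAAAC7gAAAzIAAAN2AAADugAAA/4AAAACAEQARgBEAIoARADOAEQBEgBEAVYARAGaAEQB3gBEAiIARAJmAEQCqgBEAu4ARAMyAEQDdgBEA7oARAP+AEQAAgCIAEYAiACKAIgAzgCIARIAiAFWAIgBmgCIAd4AiAIiAIgCZgCIAqoAiALuAIgDMgCIA3YAiAO6AIgD/gCIAAIAzABGAMwAigDMAM4AzAESAMwBVgDMAZoAzAHeAMwCIgDMAmYAzAKqAMwC7gDMAzIAzAN2AMwDugDMA/4AzAACARAARgEQAIoBEADOARABEgEQAVYBEAGaARAB3gEQAiIBEAJmARACqgEQAu4BEAMyARADdgEQA7oBEAP+ARAAAgFUAEYBVACKAVQAzgFUARIBVAFWAVQBmgFUAd4BVAIiAVQCZgFUAqoBVALuAVQDMgFUA3YBVAO6AVQD/gFUAAIBmABGAZgAigGYAM4BmAESAZgBVgGYAZoBmAHeAZgCIgGYAmYBmAKqAZgC7gGYAzIBmAN2AZgDugGYA/4BmAACAdwARgHcAIoB3ADOAdwBEgHcAVYB3AGaAdwB3gHcAiIB3AJmAdwCqgHcAu4B3AMyAdwDdgHcA7oB3AP+AdwAAgIgAEYCIACKAiAAzgIgARICIAFWAiABmgIgAd4CIAIiAiACZgIgAqoCIALuAiADMgIgA3YCIAO6AiAD/gIgAAICZABGAmQAigJkAM4CZAESAmQBVgJkAZoCZAHeAmQCIgJkAmYCZAKqAmQC7gJkAzICZAN2AmQDugJkA/4CZAACAqgARgKoAIoCqADOAqgBEgKoAVYCqAGaAqgB3gKoAiICqAJmAqgCqgKoAu4CqAMyAqgDdgKoA7oCqAP+AqgAAgLsAEYC7ACKAuwAzgLsARIC7AFWAuwBmgLsAd4C7AIiAuwCZgLsAqoC7ALuAuwDMgLsA3YC7AO6AuwD/gLsAAIDMABGAzAAigMwAM4DMAESAzABVgMwAZoDMAHeAzACIgMwAmYDMAKqAzAC7gMwAzIDMAN2AzADugMwA/4DMAACA3QARgN0AIoDdADOA3QBEgN0AVYDdAGaA3QB3gN0AiIDdAJmA3QCqgN0Au4DdAMyA3QDdgN0A7oDdAP+A3QAAgO4AEYDuACKA7gAzgO4ARIDuAFWA7gBmgO4Ad4DuAIiA7gCZgO4AqoDuALuA7gDMgO4A3YDuAO6A7gD/gO4AAID/ABGA/wAigP8AM4D/AESA/wBVgP8AZoD/AHeA/wCIgP8AmYD/AKqA/wC7gP8AzID/AN2A/wDugP8A/4D/ALWUl9egpNeFp7iRpKbGoMW0kca0kLiop4G1tpbHx5HGtYKWwsSUxpWEgMa2kciSxtagx4SUg5e3qIOmt5ORpLe3h4LjsabWhIaog6alpoaWx5DXhpelppeolpeHqJG3p5W4lNagteeTlad2dpWXhpS3kqPHloSXlqeol6aVhKanh7eVlemwpfeklIV1k7WlpZSVg8aEhaNxpqaFlpeXlqiWyLWl1qKRgNf4+OamcdbIx4W1suT3sOeRtKWmqaeEqMeWdJa3xtekcJBwkdO0pMeF1Of0oqD0lKODlpWnp4O2paeDprfHtfb19eTGksemp6ey1PWg97aQt5aDlMemgsilt4KSkLCQoMCjlNe1tYWEs3DgsPamksO3paaDptejlpSTlLfVsMWlsNTolYWXuKa2tJD2x4eA2LeUkpWEhIV1g8elhrXBtufWtbaVl5Wnt9fl5OiXl4DV6bWzp7aVlpW3g4SHlufGpKa2lJSDgaCQgOf2tNeQovVwgLXooLaEtqaTx4amtKWTtMemlaaWxsegkLCAkMTikNfG1KD256WVt4OVuJHUxKS0pMTntbaFtqbUovnWxsai18X106CA1de2hIKi1qHTpufDlNel53SWyaP3lZXGpcTToICS1+SBgJenqJDmk+eQ45DF15C15ra3lqaEt8bHorC39vjDoKbItae4kbLV9cCw5ZWy57SitLiWhJKigPmytdmloJDHpcOSuMeEsKCQ0fe2o6WQwZDFtqW2oseSoKCQpeeA6MTko7KSyKeh57XA6HWlkOa19pC3tpWUxra3x5WV1tS1t5Sws8OTx5GX19axp6LolZWG57bI1Oi2pYaWl5eFpcb4lbOlt5O4loKW1rSjgJG0ppaWlYZztYSGp4SYhpeVgbbHhKaXhZaokqWmpqe3t5GghJW3hoS3xoS3lJaFl7eigveE5paGl4WWlISWdoWoqLSSk8VxknS2pbiThaaFlNTDw+aU5+a2lbeGhpamuJeWlLiBwPjVpqejtKS2t7e2o8LFkcWUpuaElrelp5WnhqbX1/mQoLCUhseCtrWF19miw8TEkpODxKLGlaeDlZeop4RykJXotJOWxqSC5oHEkKD39ZKkpJXXgdalpnC3t7eFgLaDx5OUl5fW03H3taD3xYC19cilp7eC15LIt6DVk4Gmx7a4haimuKHTk/aj16XYwdTWtZWmtpHnoceWhMSB18iWdZenxre354C2pZa3gLCQ1YHHlLe0odegxdelhMOShLiEhsWAoICQ6MW3prT05KGCtraEp7WSpNWhgKODx8impZSn57Dm+NeWdbZ0k7KzhOfHt4KW55ClyKbYt4SFhLi3gZS2xYCEpZeGlre3trbHlaU="/>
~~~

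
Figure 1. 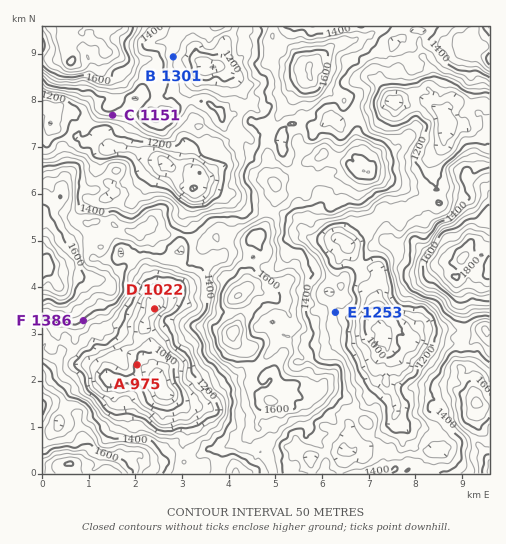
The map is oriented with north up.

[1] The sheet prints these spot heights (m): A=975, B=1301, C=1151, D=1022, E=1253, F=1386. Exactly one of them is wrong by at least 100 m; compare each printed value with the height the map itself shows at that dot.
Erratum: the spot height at C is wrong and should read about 1351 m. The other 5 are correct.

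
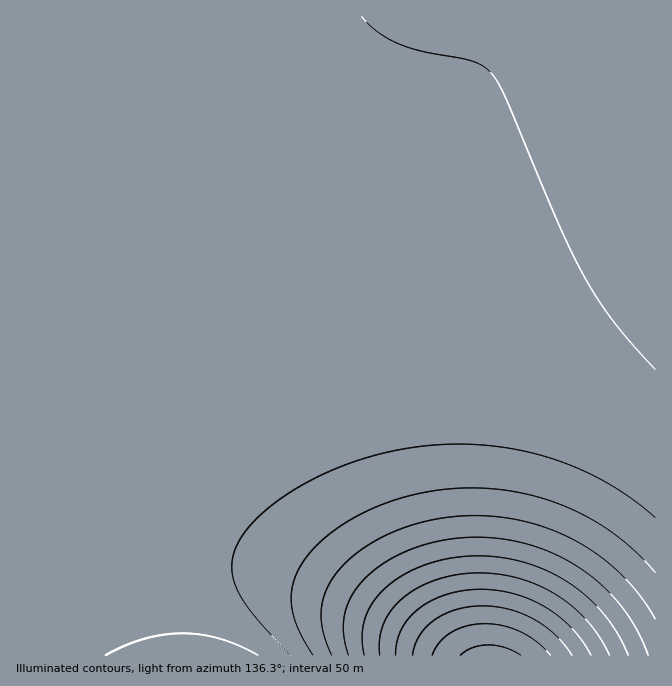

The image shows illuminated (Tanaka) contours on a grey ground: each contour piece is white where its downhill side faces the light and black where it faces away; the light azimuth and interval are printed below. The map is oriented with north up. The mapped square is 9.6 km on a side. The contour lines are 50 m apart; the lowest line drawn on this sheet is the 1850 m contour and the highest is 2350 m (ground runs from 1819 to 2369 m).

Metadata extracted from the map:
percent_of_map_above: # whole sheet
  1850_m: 89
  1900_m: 19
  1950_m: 13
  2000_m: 9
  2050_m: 7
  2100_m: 5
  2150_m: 4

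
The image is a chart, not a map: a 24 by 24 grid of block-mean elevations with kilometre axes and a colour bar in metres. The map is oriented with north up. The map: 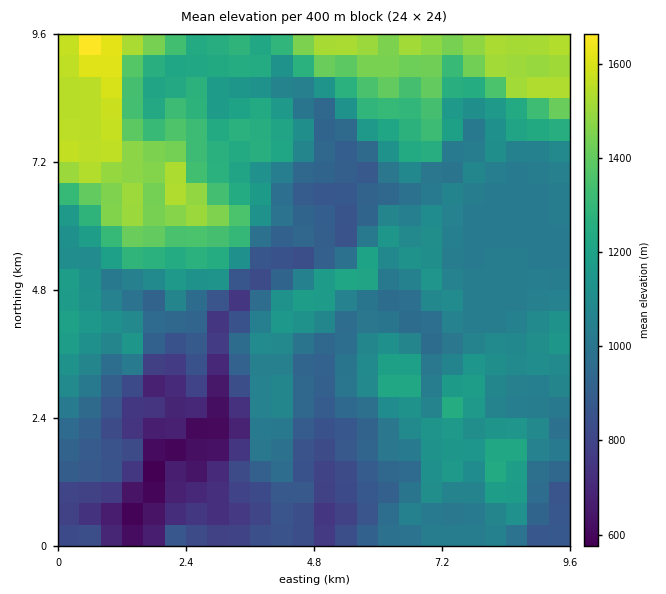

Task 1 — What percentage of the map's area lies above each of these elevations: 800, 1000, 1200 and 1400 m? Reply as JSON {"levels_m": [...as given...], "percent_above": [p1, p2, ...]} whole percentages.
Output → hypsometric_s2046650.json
{"levels_m": [800, 1000, 1200, 1400], "percent_above": [90, 65, 28, 12]}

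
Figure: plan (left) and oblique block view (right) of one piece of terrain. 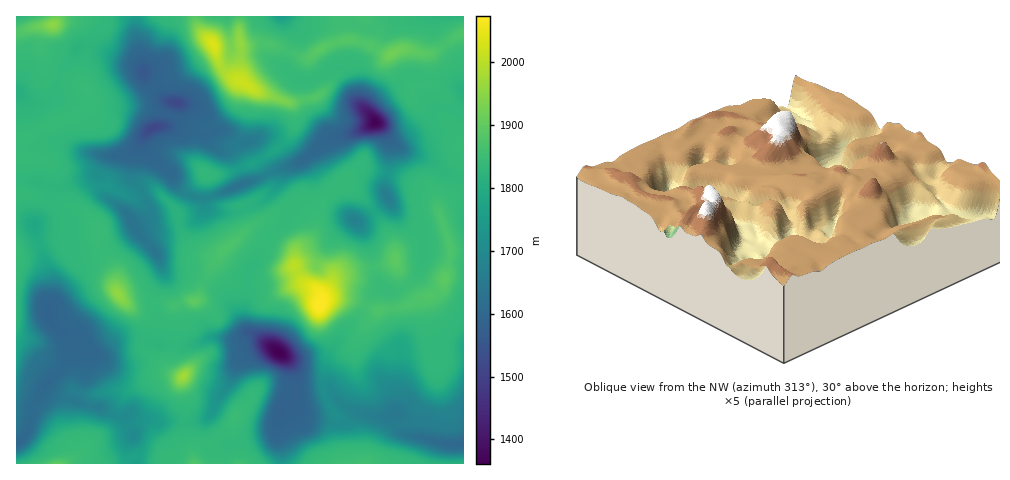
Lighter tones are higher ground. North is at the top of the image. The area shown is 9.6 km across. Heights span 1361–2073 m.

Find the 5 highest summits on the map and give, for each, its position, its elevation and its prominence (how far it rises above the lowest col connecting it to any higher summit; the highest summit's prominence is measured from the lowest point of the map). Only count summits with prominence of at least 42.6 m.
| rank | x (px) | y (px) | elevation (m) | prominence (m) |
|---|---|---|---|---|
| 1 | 320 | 305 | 2073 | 712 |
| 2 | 214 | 45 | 2037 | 205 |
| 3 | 183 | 376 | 1975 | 144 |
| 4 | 118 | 294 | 1957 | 119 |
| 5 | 391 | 54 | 1920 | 64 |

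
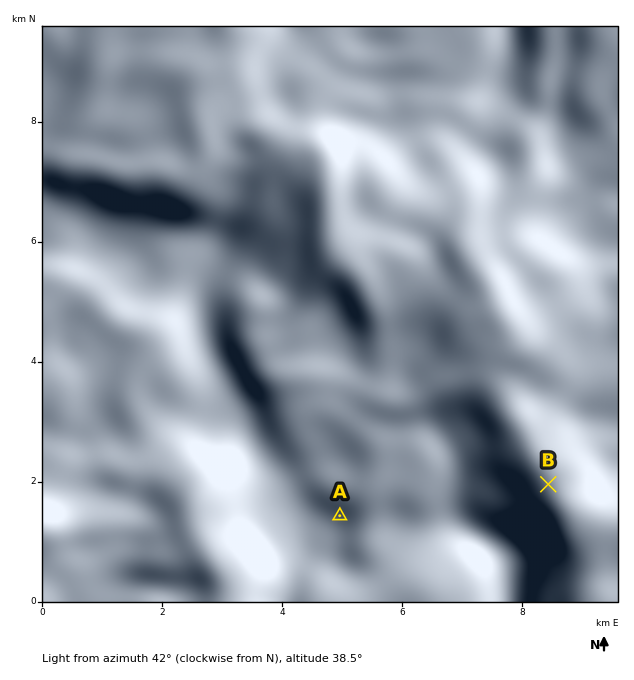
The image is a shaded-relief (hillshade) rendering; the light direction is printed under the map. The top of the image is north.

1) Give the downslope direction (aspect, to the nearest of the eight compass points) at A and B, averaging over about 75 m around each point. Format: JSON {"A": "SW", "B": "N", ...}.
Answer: {"A": "SW", "B": "W"}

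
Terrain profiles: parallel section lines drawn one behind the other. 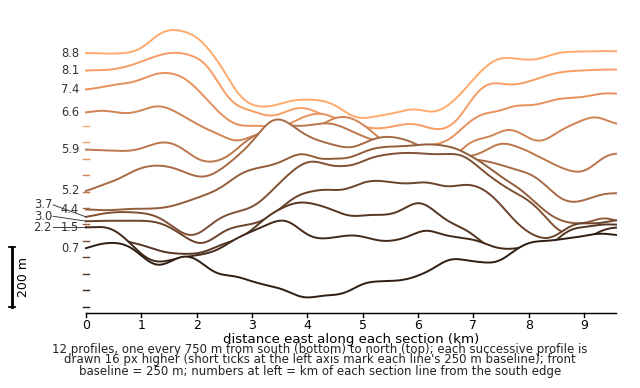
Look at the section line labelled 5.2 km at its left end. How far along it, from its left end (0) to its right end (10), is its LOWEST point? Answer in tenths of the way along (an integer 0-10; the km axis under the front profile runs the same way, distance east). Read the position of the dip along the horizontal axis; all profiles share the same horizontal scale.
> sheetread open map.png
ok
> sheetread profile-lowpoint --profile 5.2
9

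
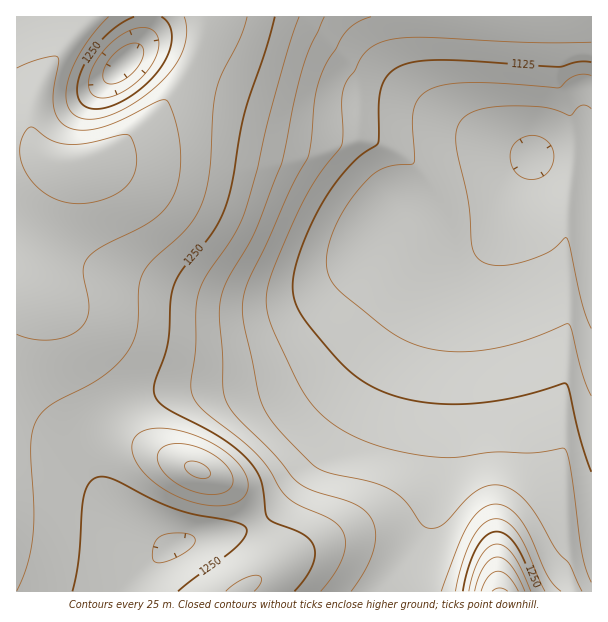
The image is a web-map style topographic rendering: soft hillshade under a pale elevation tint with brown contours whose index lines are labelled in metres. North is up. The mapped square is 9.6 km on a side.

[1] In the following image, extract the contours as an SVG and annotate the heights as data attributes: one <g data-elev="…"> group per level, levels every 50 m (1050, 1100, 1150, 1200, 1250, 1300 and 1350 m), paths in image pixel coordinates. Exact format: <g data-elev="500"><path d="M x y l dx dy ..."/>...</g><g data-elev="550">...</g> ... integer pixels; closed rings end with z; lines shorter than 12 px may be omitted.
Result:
<g data-elev="1050"><path d="M527 179l-8-3-6-7-3-8 1-9 3-8 7-5 9-3 7 0 9 4 5 6 3 7-1 9-4 9-6 5-7 3z"/></g><g data-elev="1100"><path d="M591 396l-9-23-10-43-3-6-3 0-42 17-35 8-34 3-30-4-17-6-16-9-50-39-12-15-3-9-1-9 3-16 7-21 11-20 15-18 11-12 10-5 12-4 16-1 3-2-1-49 4-12 8-9 16-7 26-2 34 0 57 5 17-12 9-2 7 2"/></g><g data-elev="1150"><path d="M591 582l-9-27-12-88-3-14-3-5-30 5-39-1-37 5-18 0-23-2-27-6-19-6-19-8-14-8-14-10-10-10-10-14-31-64-5-15-2-14 1-12 5-15 27-64 18-32 24-31 2-14-1-31 2-12 3-8 8-10 6-14 8-8 17-8 25-4 119 5 61 0"/></g><g data-elev="1200"><path d="M351 591l14-21 8-18 3-16-3-15-7-9-11-8-41-13-15-8-7-6-19-24-41-42-6-10-3-11 0-36-4-34 1-18 4-15 30-53 28-70 20-93 7-22 15-32"/><path d="M561 591l-7-6-6-9-18-40-10-17-11-11-6-3-8-1-7 2-6 3-13 15-10 21-18 46"/><path d="M107 83l-3-3-1-8 4-9 5-7 8-7 8-4 7-2 6 2 2 5 0 6-3 7-5 8-15 11-7 2z"/></g><g data-elev="1250"><path d="M72 591l7-31 3-51 2-15 3-8 5-6 4-2 6-1 14 3 36 19 22 10 20 5 42 8 7 3 3 3-1 8-10 12-57 43"/><path d="M294 591l13-15 6-13 2-12-4-9-11-9-26-11-6-4-3-6-2-21-3-12-6-12-11-12-27-20-52-28-7-8-3-9 1-10 13-36 3-44 2-13 10-18 30-38 12-22 7-26 12-69 22-64 9-33"/><path d="M537 591l-13-31-8-14-9-10-10-4-11 4-9 11-9 20-5 24"/><path d="M161 17l6 4 3 5 2 15-5 16-11 17-17 16-20 13-18 6-9 0-6-2-6-6-3-11 2-12 6-15 10-15 12-13 13-11 14-7"/></g><g data-elev="1300"><path d="M525 591l-7-15-8-11-7-7-6-1-8 3-6 7-5 11-3 13"/><path d="M203 494l17 0 7-3 4-3 2-5 0-6-3-7-5-6-16-12-18-7-18-1-8 2-4 3-3 6 0 6 2 6 5 7 17 12z"/><path d="M17 334l18 5 18 1 16-4 12-9 5-7 3-11-1-10-5-26 1-7 2-6 12-11 47-24 19-15 7-10 6-12 3-14 1-16-4-32-5-16-5-10-3 0-6 1-35 18-19 8-17 3-13-1-8-3-6-4-4-6-2-8-1-15 6-30-1-6-4-1-12 2-25 10"/></g><g data-elev="1350"><path d="M508 591l-8-3-8 3"/></g>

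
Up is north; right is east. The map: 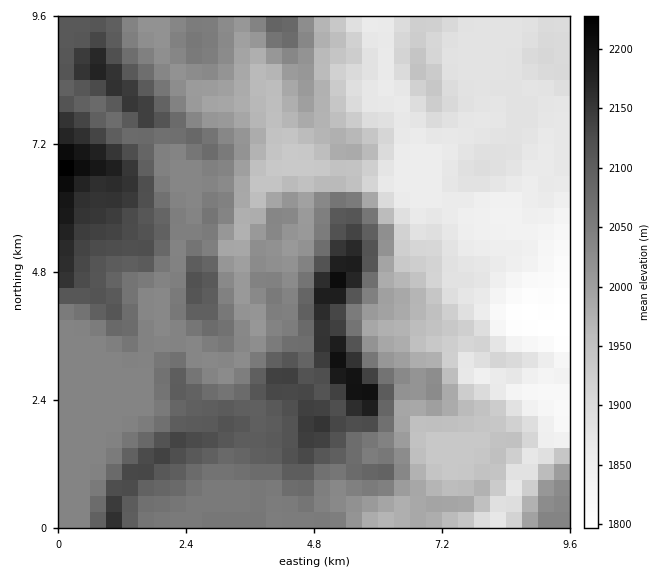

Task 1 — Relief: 1795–2235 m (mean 2000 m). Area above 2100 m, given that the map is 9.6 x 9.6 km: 16.6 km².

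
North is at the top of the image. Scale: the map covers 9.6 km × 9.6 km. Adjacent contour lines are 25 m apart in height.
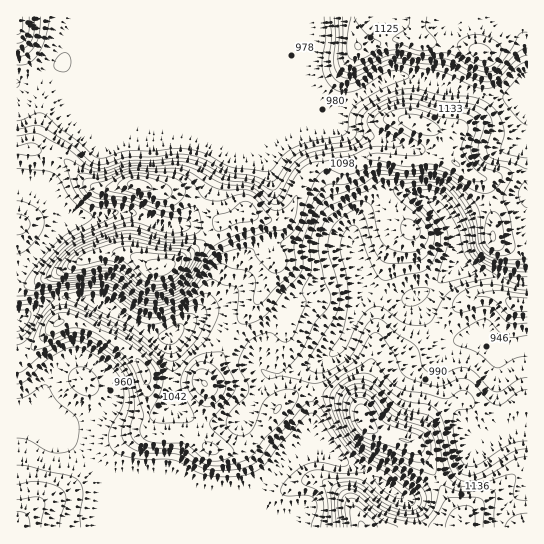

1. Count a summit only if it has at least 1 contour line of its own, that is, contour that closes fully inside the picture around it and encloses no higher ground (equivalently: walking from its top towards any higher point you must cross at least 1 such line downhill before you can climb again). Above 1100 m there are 10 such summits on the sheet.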